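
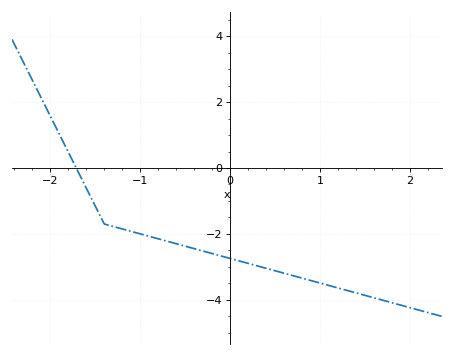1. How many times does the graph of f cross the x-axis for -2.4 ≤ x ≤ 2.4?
1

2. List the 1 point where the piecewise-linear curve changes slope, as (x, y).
(-1.4, -1.7)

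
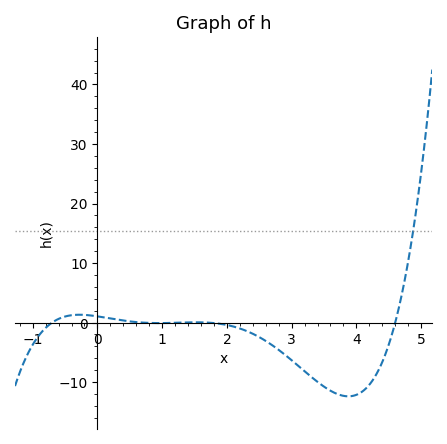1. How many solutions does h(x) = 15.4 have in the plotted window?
1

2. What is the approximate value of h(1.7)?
0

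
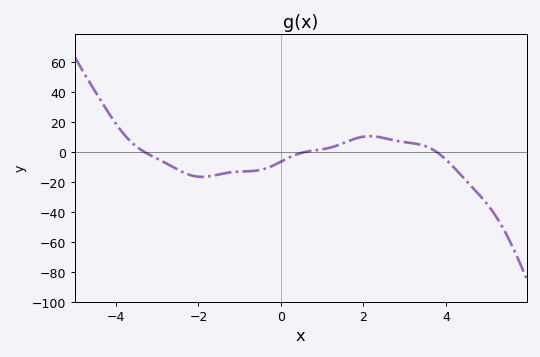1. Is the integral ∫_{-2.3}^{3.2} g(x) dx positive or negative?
negative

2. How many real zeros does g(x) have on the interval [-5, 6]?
3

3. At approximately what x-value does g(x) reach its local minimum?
-1.91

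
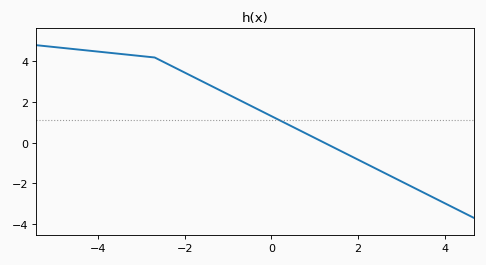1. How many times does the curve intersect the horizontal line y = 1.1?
1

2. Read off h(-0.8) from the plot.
2.17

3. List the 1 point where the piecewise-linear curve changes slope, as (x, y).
(-2.7, 4.2)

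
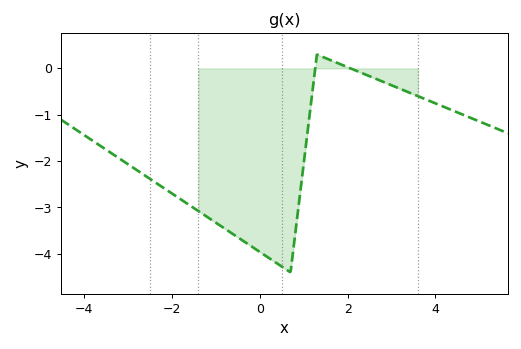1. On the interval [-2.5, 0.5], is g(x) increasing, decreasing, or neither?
decreasing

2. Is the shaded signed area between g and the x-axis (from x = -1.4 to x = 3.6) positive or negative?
negative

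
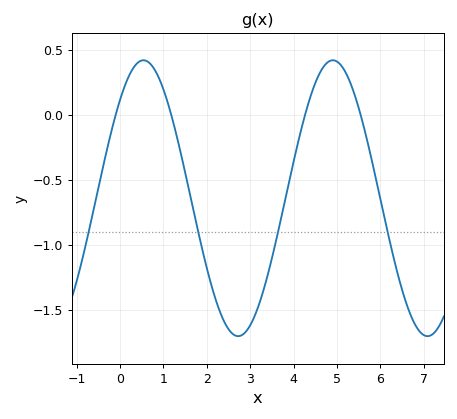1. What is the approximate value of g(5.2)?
0.326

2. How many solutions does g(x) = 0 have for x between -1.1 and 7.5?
4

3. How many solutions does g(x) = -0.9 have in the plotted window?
4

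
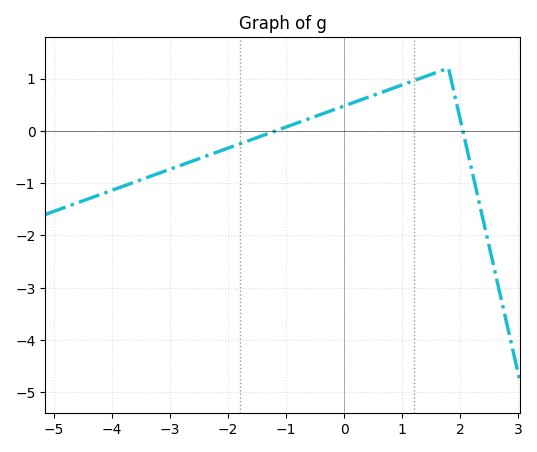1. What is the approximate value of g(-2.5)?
-0.5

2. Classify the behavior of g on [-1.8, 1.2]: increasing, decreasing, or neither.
increasing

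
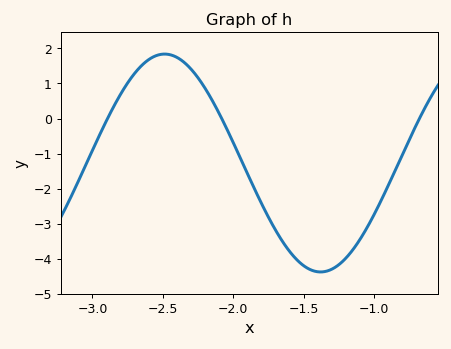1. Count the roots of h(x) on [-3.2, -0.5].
3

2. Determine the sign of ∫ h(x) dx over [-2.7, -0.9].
negative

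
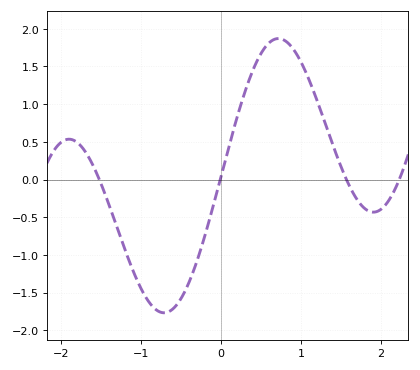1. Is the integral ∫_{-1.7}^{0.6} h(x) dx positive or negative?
negative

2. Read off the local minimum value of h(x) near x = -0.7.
-1.77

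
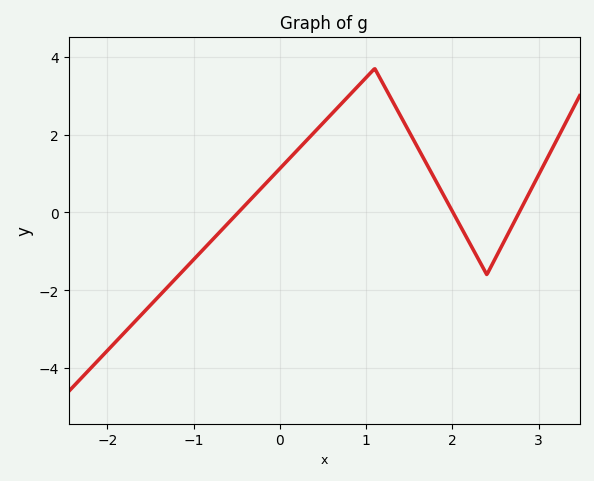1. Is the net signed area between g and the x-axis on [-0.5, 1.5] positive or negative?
positive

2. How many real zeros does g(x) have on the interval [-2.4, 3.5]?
3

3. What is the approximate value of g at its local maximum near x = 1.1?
3.6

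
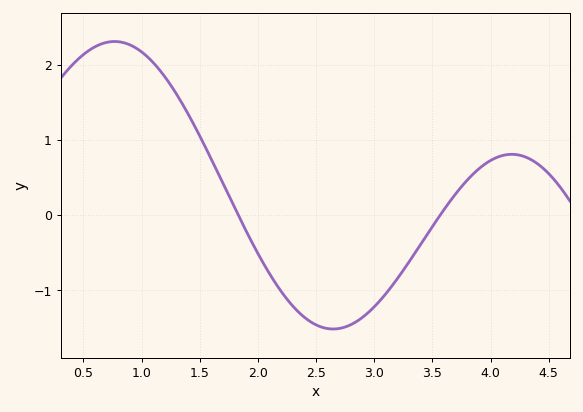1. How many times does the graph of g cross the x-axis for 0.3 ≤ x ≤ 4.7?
2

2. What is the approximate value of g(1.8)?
0.1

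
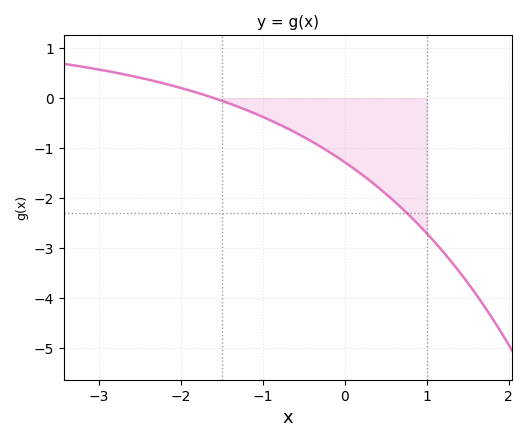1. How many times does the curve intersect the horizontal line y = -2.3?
1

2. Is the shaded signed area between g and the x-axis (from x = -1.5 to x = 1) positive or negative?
negative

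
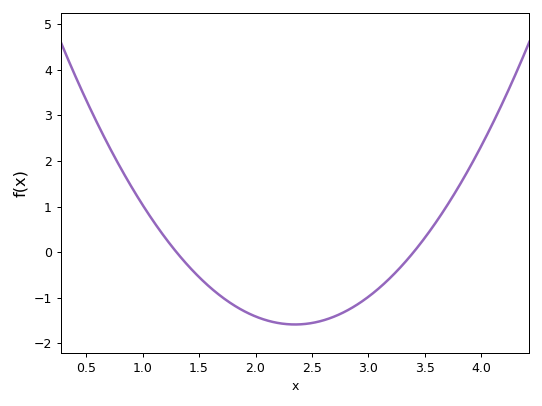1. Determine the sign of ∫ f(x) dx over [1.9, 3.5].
negative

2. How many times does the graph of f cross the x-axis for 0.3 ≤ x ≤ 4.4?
2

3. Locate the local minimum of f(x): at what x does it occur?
2.3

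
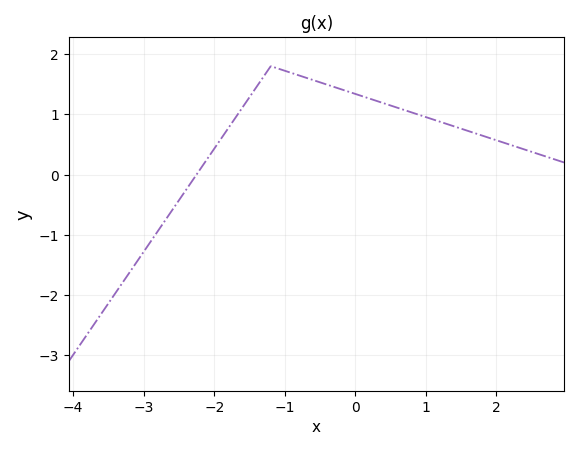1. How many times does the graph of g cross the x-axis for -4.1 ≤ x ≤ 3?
1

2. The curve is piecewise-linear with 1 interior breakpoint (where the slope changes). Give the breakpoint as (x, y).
(-1.2, 1.8)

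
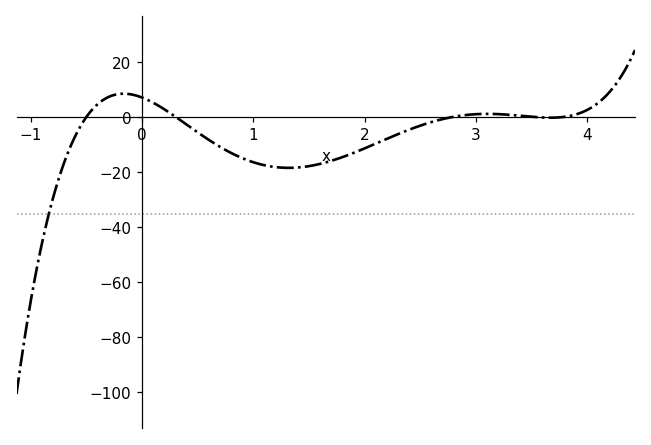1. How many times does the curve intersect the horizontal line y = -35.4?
1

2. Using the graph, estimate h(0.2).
2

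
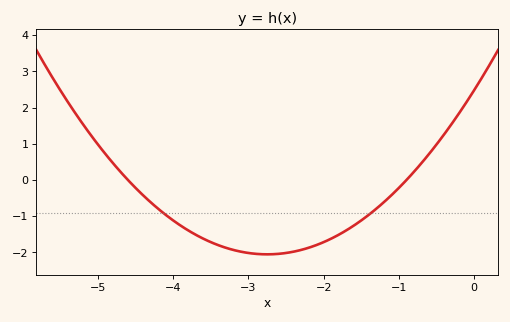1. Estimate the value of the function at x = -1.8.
-1.51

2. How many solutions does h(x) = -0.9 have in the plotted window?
2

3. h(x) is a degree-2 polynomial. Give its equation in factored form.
y = 0.6(x + 4.6)(x + 0.9)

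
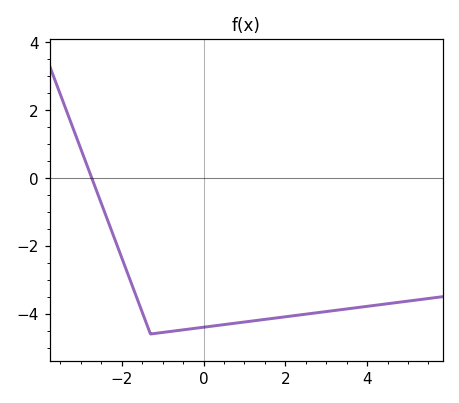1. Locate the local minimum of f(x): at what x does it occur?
-1.3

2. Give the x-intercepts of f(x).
-2.74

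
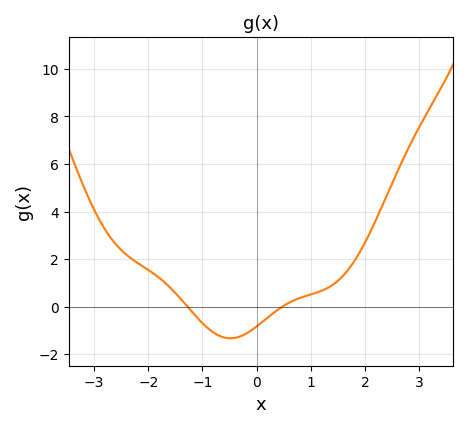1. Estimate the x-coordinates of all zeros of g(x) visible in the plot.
-1.28, 0.472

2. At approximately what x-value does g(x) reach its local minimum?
-0.489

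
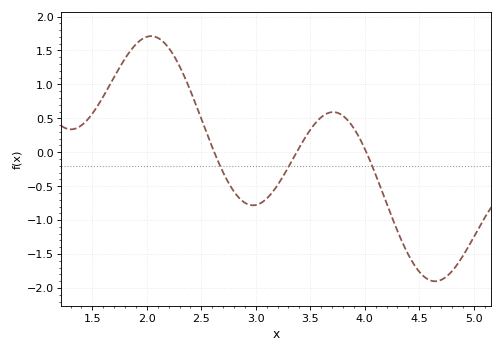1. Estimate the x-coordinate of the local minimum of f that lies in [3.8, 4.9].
4.6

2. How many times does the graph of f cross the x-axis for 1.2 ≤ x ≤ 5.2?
3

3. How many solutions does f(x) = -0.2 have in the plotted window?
3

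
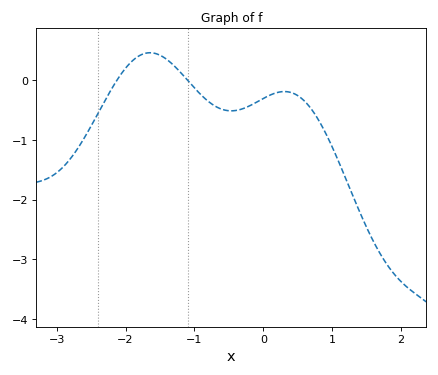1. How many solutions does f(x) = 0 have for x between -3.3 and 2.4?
2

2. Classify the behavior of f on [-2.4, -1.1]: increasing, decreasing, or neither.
neither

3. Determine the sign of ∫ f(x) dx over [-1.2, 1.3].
negative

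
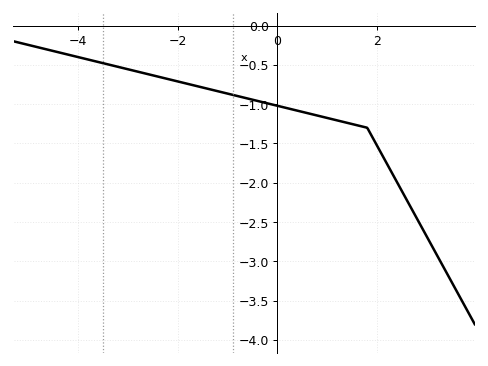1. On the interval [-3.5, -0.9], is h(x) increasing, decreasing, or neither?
decreasing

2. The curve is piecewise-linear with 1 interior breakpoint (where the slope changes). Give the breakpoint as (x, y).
(1.8, -1.3)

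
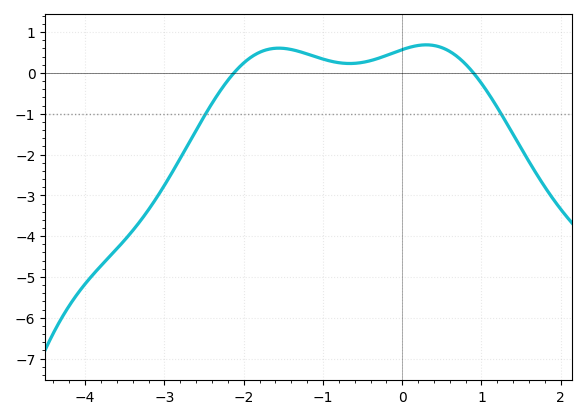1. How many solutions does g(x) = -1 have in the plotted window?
2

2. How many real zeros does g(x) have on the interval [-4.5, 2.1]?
2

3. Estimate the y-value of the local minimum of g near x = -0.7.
0.2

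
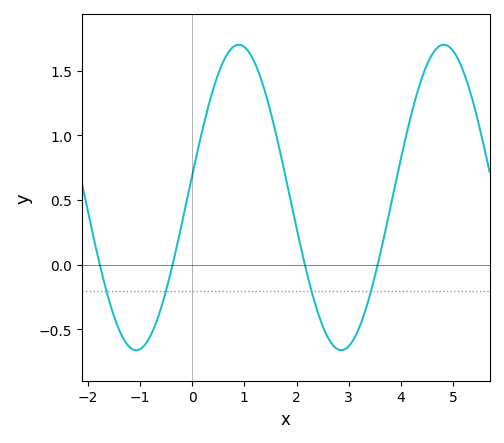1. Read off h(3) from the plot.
-0.629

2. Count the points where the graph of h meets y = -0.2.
4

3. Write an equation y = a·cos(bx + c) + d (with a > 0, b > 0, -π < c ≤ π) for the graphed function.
y = 1.18cos(1.6x - 1.43) + 0.52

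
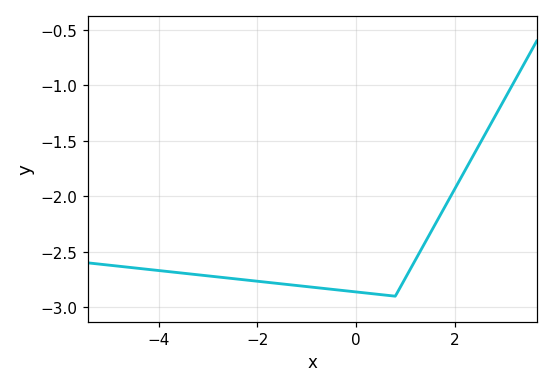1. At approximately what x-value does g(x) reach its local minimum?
0.798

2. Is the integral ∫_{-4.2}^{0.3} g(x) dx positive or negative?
negative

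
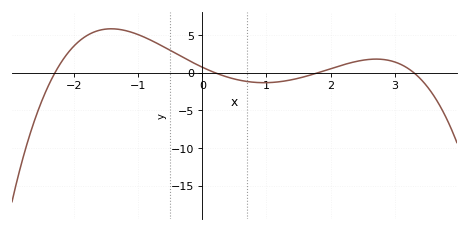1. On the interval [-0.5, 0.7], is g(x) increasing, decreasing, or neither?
decreasing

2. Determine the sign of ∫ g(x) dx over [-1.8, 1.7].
positive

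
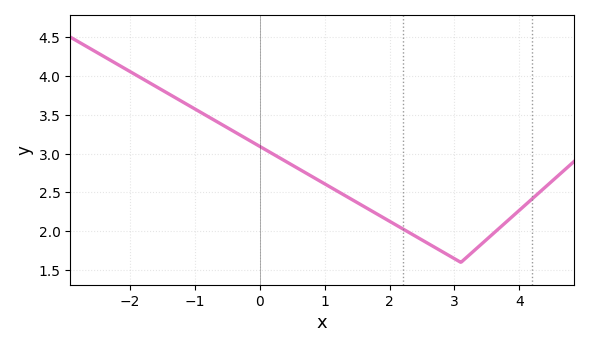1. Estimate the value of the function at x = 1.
2.6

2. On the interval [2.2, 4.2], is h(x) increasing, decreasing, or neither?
neither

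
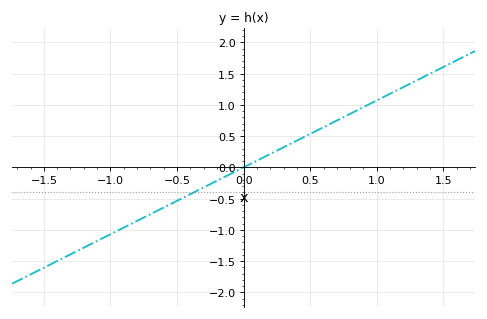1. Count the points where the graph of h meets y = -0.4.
1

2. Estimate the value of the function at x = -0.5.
-0.535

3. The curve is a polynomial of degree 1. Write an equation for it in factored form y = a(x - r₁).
y = 1.07(x - 0)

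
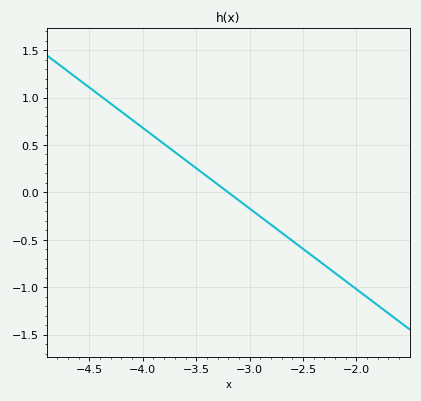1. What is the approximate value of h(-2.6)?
-0.51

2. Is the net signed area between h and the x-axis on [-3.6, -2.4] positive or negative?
negative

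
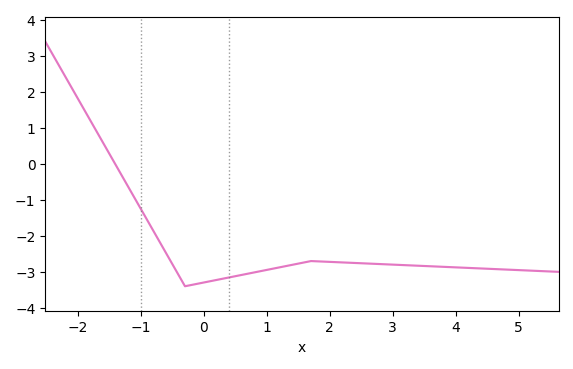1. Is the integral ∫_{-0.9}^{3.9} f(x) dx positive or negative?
negative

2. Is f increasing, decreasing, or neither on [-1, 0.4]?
neither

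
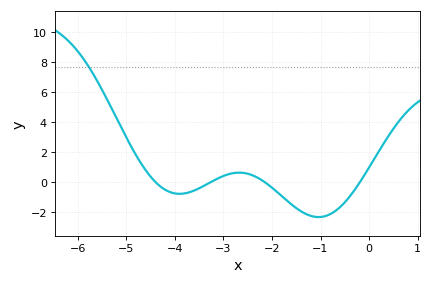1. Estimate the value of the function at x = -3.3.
-0.085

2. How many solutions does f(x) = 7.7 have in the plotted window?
1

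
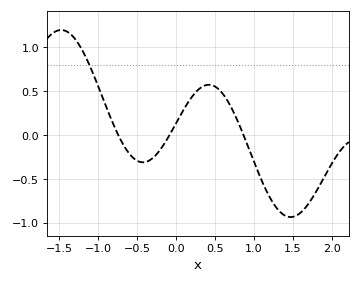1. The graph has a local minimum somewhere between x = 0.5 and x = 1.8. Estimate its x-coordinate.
1.5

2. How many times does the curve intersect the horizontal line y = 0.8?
1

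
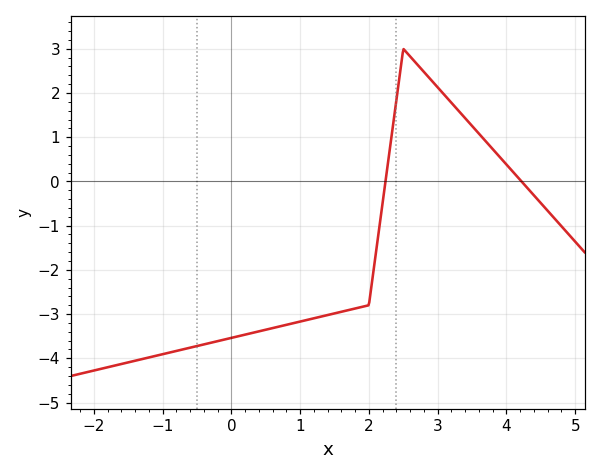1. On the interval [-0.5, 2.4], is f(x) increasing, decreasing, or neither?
increasing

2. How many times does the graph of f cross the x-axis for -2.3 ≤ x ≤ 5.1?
2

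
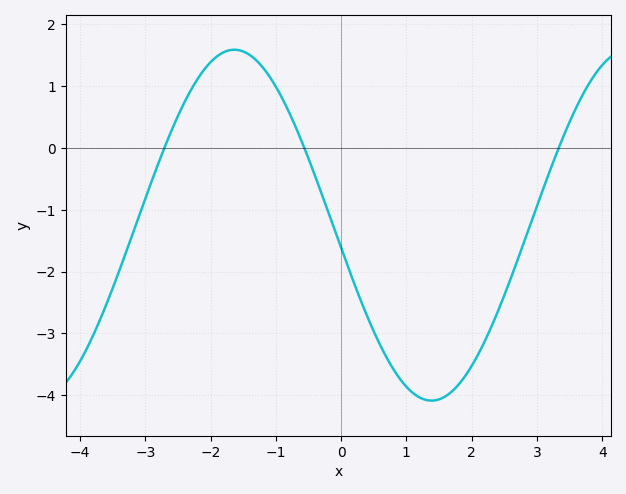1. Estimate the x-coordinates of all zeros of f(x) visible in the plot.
-2.8, -0.6, 3.4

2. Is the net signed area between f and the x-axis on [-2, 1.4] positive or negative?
negative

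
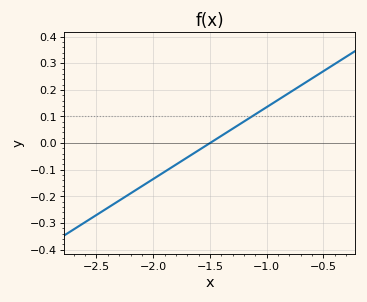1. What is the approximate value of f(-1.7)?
-0.054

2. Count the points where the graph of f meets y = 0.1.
1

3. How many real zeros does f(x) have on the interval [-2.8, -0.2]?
1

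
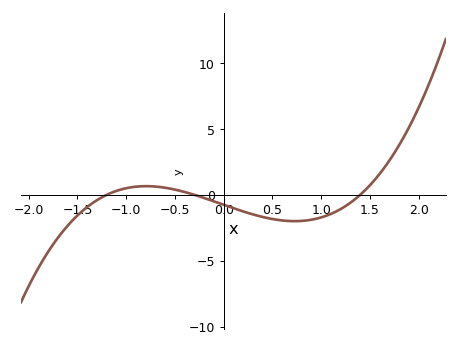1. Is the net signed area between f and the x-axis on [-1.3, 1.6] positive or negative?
negative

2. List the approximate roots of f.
-1.2, -0.3, 1.4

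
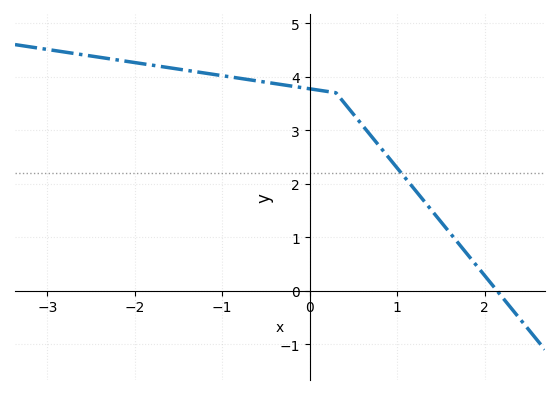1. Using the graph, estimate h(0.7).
2.9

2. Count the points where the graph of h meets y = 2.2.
1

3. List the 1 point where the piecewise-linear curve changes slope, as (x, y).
(0.3, 3.7)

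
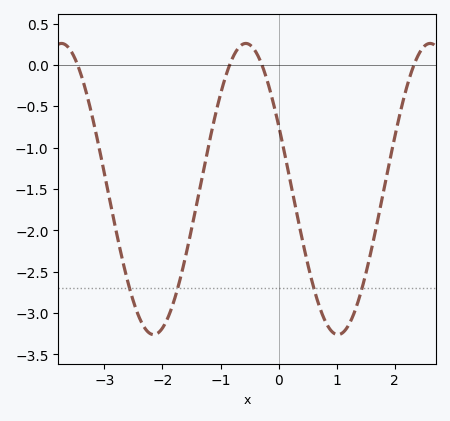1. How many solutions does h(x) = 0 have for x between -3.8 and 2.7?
4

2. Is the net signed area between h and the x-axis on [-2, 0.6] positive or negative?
negative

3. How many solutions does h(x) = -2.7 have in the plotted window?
4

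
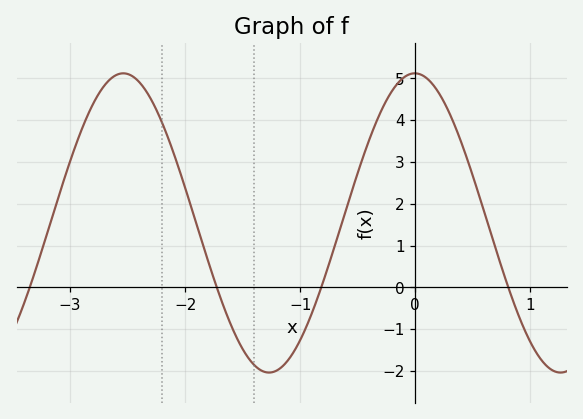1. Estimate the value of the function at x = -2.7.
4.83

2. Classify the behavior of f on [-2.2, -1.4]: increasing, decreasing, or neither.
decreasing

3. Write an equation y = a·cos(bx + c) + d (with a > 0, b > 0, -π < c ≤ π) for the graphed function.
y = 3.58cos(2.48x + 0.01) + 1.54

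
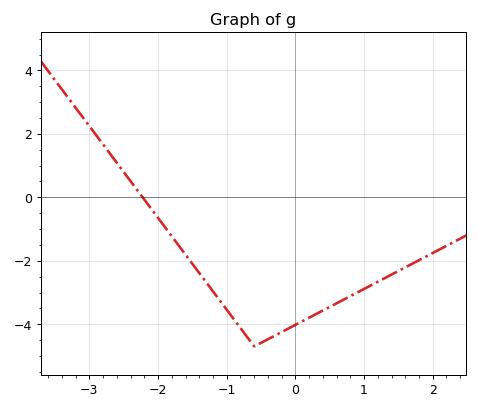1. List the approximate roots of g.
-2.22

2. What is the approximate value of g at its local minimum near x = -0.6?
-4.7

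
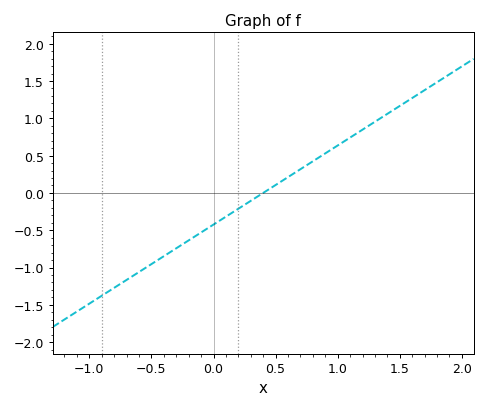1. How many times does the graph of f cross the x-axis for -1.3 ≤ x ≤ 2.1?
1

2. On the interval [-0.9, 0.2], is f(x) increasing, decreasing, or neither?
increasing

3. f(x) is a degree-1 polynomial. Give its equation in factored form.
y = 1.06(x - 0.4)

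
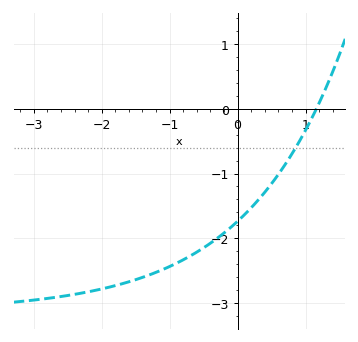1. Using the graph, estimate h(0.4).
-1.29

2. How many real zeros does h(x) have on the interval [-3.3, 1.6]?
1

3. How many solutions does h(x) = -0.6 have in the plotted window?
1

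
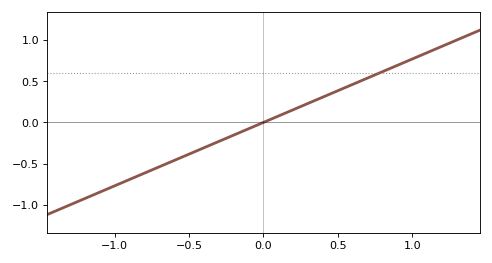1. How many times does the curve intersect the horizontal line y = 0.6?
1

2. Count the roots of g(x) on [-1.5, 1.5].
1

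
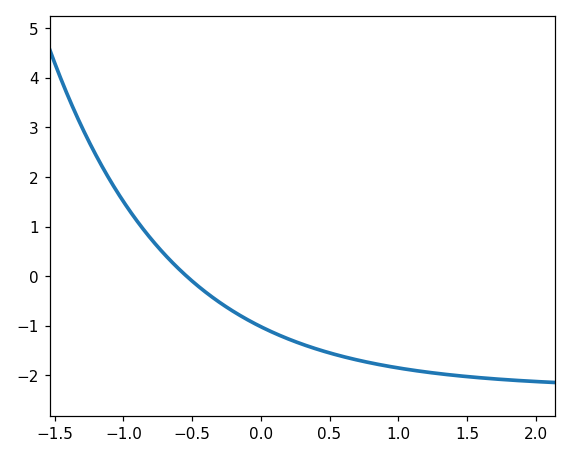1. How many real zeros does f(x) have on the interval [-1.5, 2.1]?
1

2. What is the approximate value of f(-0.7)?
0.437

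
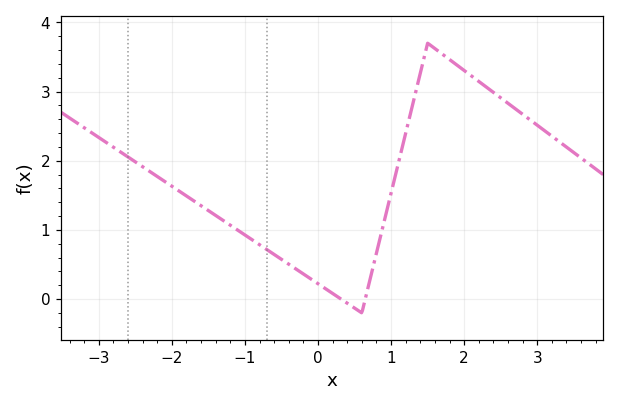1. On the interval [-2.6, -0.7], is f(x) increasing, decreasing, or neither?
decreasing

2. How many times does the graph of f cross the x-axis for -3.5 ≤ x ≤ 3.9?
2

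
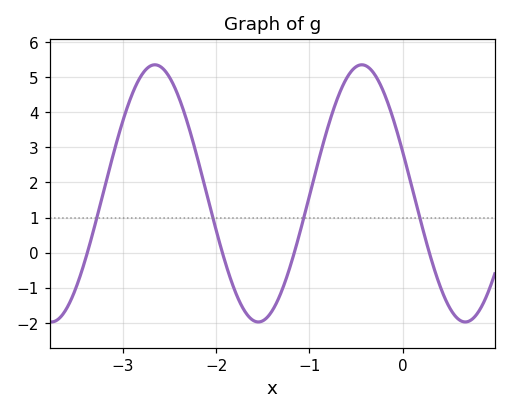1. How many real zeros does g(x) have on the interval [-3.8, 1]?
4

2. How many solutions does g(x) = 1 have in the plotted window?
4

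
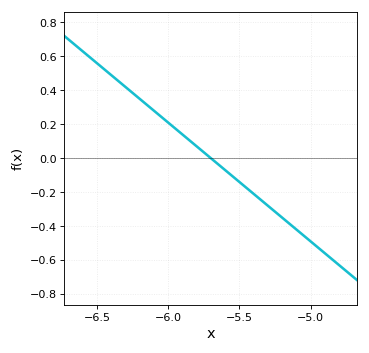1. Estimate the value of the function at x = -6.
0.21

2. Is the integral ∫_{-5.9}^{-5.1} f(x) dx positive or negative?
negative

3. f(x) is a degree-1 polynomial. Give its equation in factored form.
y = -0.7(x + 5.7)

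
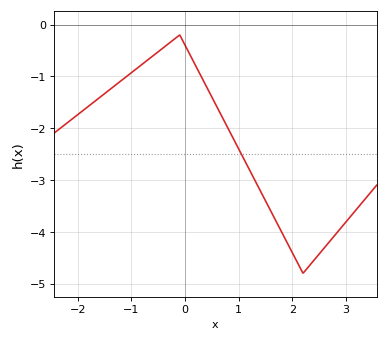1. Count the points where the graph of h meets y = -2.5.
1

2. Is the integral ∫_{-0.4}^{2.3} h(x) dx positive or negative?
negative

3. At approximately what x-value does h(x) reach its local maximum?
-0.1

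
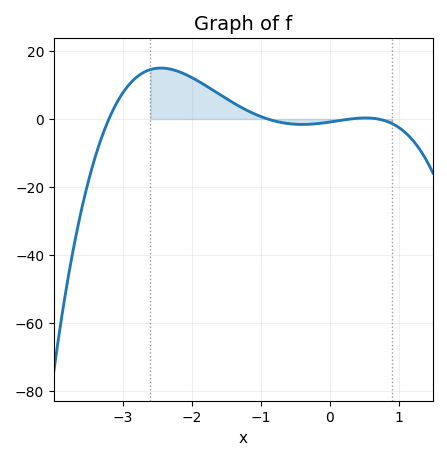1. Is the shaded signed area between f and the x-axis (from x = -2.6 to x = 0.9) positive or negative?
positive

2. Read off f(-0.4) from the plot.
-1.61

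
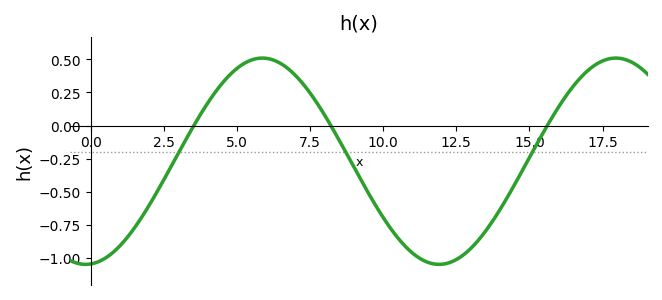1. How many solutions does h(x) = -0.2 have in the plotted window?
3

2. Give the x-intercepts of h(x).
3.53, 8.21, 15.6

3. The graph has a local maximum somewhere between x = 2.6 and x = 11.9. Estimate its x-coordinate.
5.87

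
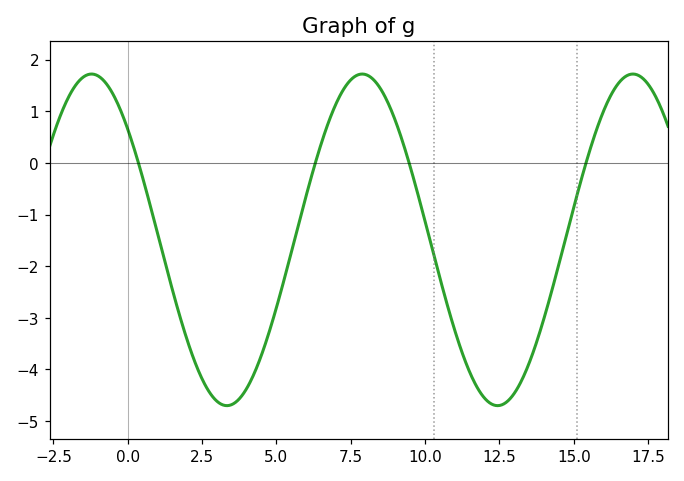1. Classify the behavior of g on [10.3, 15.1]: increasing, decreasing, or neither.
neither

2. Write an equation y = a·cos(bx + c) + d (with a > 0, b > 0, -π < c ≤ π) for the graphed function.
y = 3.21cos(0.69x + 0.842) - 1.49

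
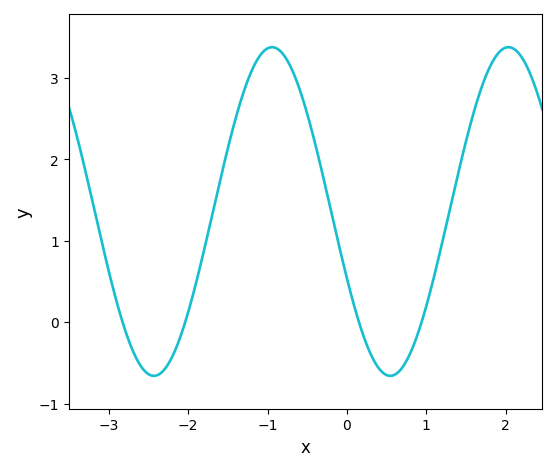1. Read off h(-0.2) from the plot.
1.4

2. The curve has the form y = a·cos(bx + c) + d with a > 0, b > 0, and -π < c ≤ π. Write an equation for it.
y = 2.02cos(2.1x + 2) + 1.36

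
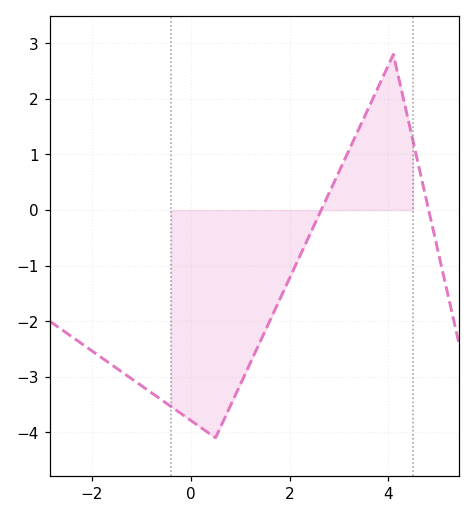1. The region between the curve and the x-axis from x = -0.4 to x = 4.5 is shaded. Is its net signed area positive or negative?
negative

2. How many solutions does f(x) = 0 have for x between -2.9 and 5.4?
2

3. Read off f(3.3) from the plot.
1.3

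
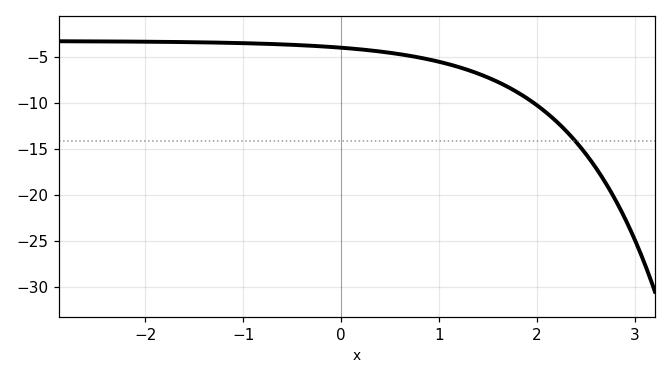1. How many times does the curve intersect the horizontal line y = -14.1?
1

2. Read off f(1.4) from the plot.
-6.8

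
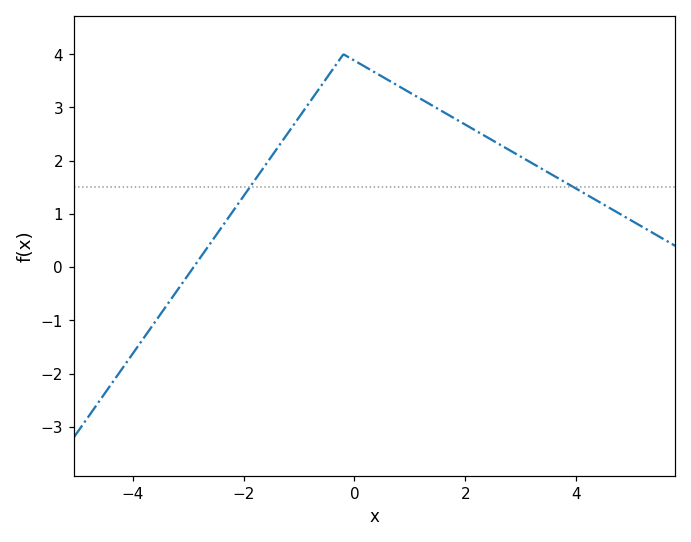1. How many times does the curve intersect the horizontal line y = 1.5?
2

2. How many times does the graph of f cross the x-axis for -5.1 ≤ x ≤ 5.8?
1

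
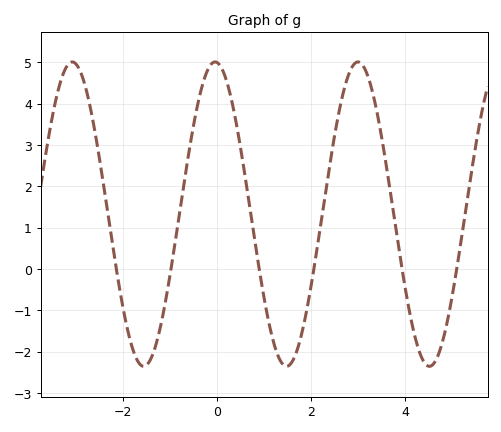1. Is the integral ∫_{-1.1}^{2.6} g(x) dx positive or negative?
positive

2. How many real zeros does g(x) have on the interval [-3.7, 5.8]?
6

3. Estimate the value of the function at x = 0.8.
0.7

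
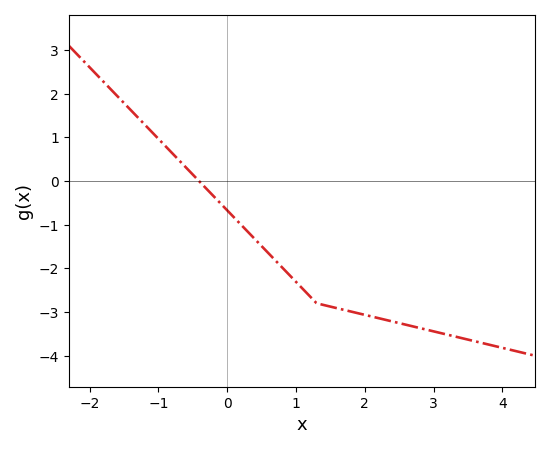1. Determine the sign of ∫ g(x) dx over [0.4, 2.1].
negative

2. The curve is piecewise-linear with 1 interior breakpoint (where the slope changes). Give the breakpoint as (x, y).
(1.3, -2.8)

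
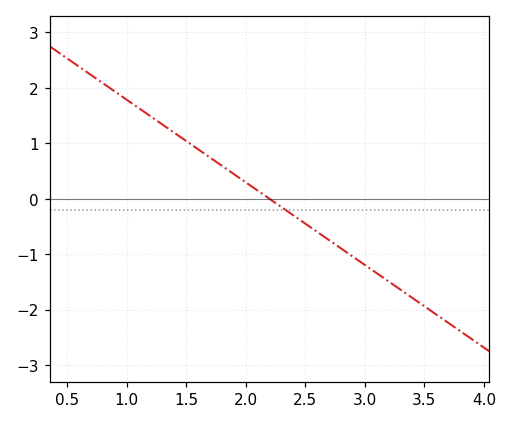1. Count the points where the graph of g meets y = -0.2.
1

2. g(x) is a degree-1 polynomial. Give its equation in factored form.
y = -1.49(x - 2.2)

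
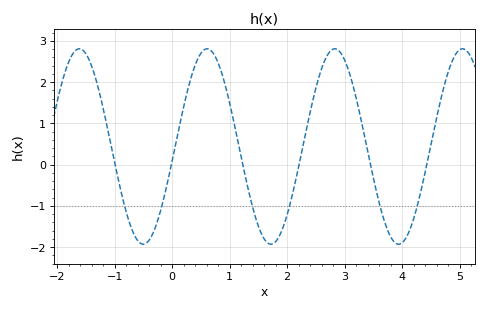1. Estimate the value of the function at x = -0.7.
-1.57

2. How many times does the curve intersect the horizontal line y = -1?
6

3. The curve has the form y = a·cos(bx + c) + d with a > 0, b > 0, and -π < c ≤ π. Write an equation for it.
y = 2.37cos(2.83x - 1.72) + 0.44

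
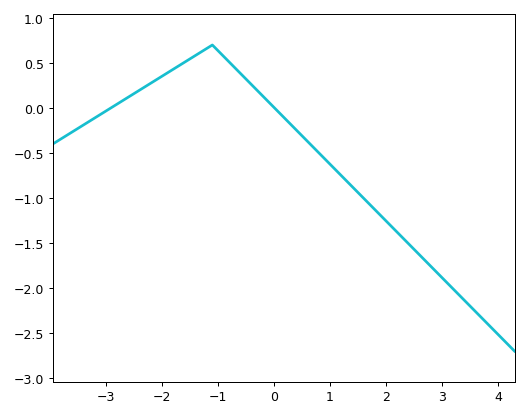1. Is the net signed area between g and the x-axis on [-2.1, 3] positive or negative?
negative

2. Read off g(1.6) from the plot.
-1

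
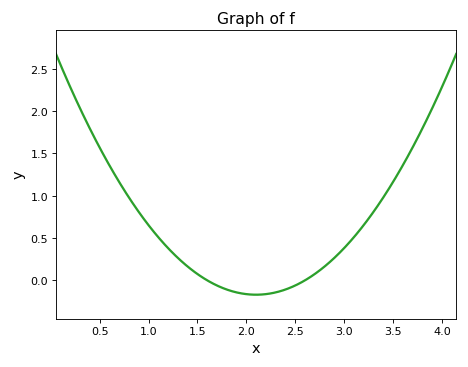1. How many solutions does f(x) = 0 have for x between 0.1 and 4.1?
2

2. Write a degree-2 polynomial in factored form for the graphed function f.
y = 0.68(x - 1.6)(x - 2.6)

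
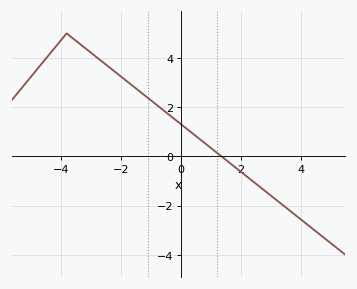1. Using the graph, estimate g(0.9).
0.4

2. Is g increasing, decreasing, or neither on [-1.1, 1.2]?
decreasing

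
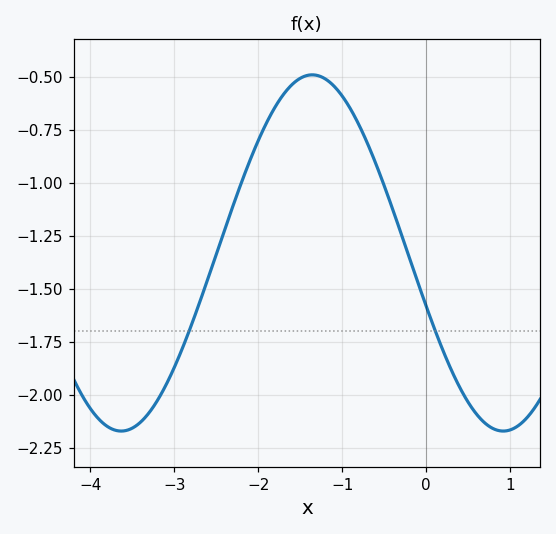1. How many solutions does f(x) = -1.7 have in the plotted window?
2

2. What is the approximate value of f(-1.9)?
-0.72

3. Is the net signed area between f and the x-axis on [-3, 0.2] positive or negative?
negative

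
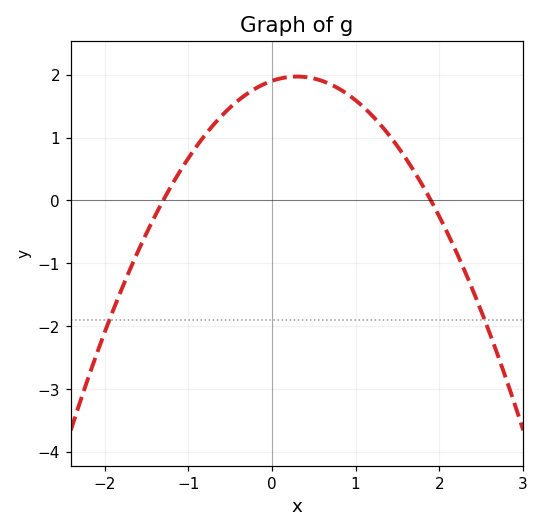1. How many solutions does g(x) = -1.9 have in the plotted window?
2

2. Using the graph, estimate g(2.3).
-1.1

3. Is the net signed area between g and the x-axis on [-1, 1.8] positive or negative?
positive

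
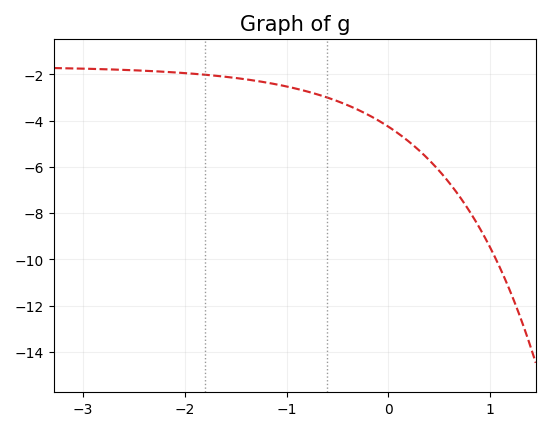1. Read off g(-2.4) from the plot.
-1.8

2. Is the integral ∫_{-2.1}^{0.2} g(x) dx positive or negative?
negative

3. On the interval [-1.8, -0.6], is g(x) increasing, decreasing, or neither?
decreasing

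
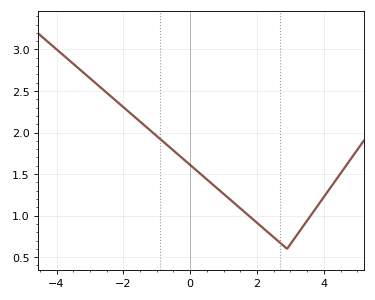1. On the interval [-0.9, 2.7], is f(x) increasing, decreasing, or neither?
decreasing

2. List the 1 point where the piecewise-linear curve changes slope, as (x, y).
(2.9, 0.6)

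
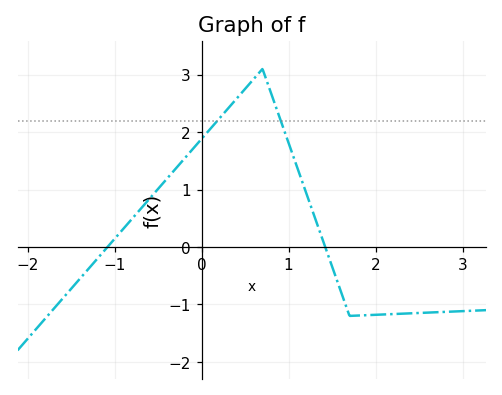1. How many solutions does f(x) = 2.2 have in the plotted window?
2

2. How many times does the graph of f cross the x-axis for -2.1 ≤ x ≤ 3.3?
2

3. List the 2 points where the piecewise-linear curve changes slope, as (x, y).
(0.7, 3.1); (1.7, -1.2)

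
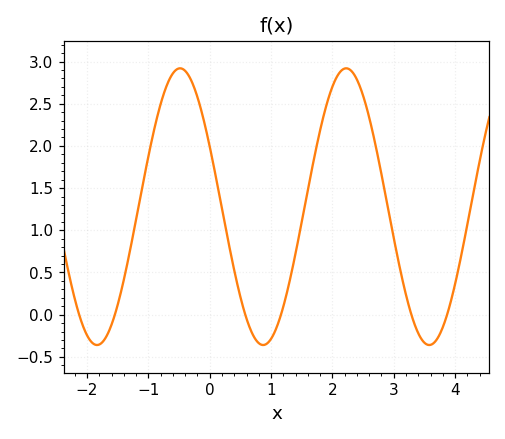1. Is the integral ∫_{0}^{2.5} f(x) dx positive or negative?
positive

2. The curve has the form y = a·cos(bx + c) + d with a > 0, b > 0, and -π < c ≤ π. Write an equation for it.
y = 1.64cos(2.32x + 1.12) + 1.28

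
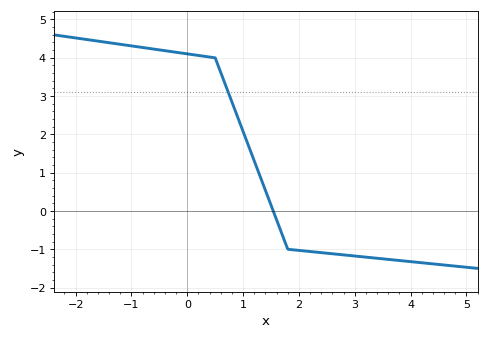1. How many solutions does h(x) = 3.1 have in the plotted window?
1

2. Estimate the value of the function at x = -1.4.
4.39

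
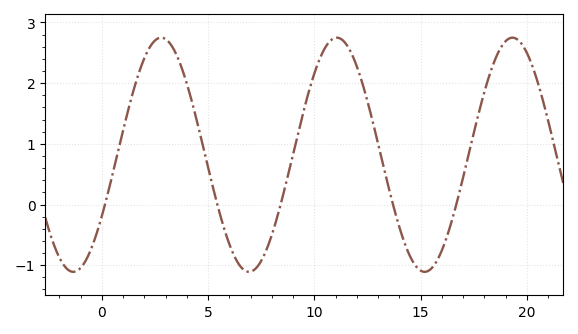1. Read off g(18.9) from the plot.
2.6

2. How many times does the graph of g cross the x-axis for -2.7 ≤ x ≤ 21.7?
5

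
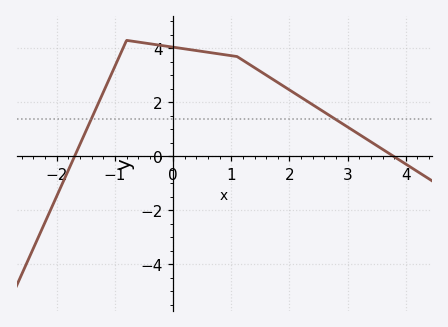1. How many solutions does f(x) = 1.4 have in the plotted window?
2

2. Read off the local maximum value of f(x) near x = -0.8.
4.2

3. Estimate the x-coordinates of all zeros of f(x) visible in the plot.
-1.7, 3.8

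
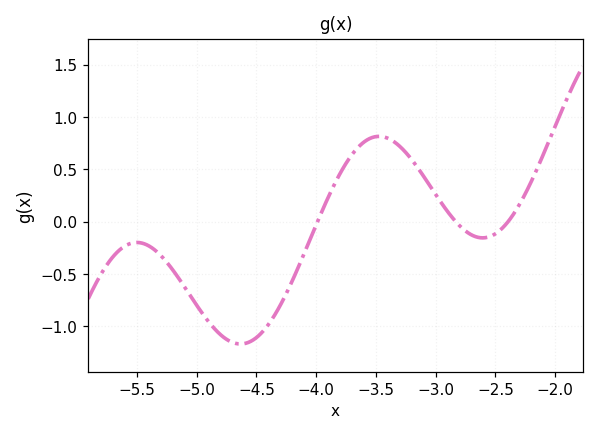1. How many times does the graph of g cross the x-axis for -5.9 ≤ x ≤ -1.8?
3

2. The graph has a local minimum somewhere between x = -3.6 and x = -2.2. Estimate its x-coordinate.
-2.6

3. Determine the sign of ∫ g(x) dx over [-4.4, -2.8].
positive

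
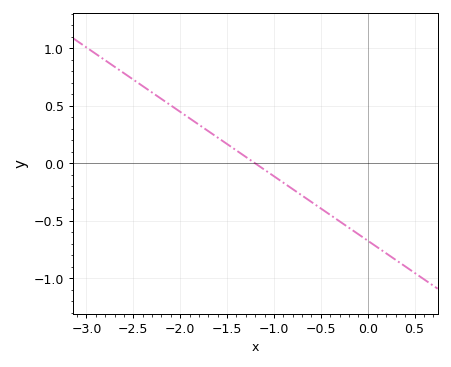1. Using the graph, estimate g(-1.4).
0.112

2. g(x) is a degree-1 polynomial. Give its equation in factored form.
y = -0.56(x + 1.2)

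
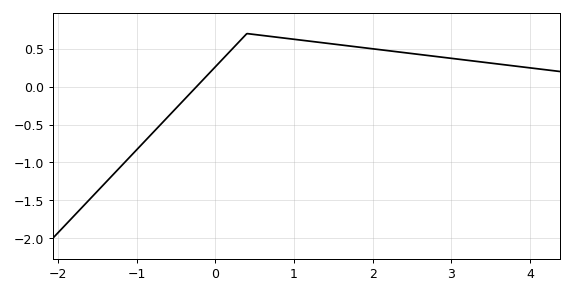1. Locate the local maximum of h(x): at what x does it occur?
0.401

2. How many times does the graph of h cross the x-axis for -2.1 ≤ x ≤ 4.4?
1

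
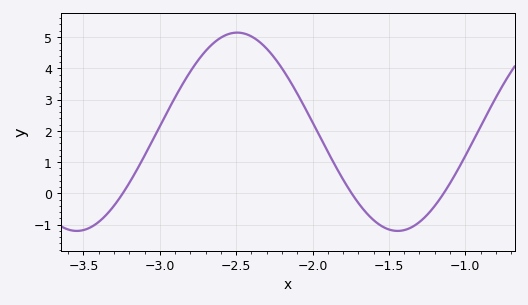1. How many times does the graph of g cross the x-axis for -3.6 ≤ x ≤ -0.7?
3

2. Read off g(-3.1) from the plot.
1.2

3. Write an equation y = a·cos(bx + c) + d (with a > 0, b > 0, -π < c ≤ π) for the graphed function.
y = 3.17cos(3x + 1.2) + 1.97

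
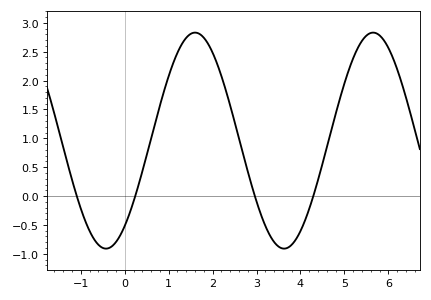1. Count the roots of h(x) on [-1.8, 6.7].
4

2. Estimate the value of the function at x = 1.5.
2.81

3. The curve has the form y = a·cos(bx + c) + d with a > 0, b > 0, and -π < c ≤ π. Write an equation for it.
y = 1.87cos(1.55x - 2.48) + 0.96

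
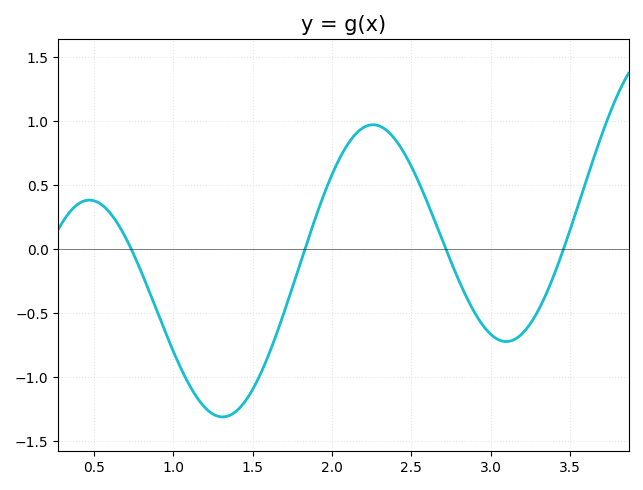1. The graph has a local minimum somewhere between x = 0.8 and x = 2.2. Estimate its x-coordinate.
1.31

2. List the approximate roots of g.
0.737, 1.83, 2.72, 3.46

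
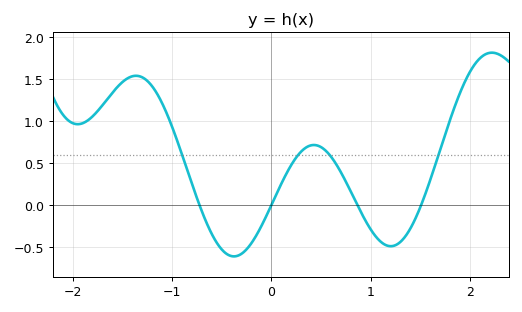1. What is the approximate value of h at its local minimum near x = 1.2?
-0.5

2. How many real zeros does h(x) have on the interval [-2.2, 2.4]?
4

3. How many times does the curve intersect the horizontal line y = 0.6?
4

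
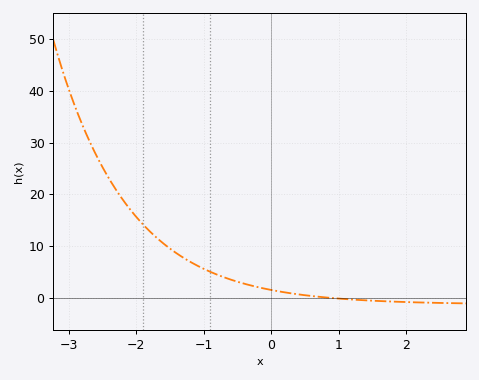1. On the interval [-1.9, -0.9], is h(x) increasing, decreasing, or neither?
decreasing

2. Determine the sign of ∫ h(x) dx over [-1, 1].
positive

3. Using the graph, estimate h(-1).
6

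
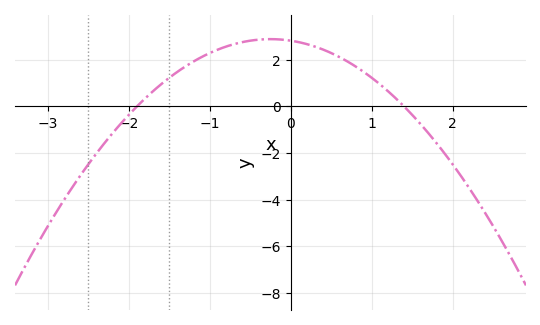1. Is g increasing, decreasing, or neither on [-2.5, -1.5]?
increasing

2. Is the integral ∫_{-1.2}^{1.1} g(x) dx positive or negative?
positive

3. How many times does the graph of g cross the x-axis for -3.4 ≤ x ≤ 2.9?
2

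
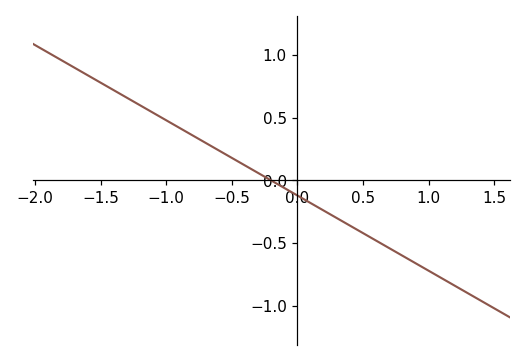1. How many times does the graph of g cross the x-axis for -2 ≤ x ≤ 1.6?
1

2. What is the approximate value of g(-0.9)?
0.42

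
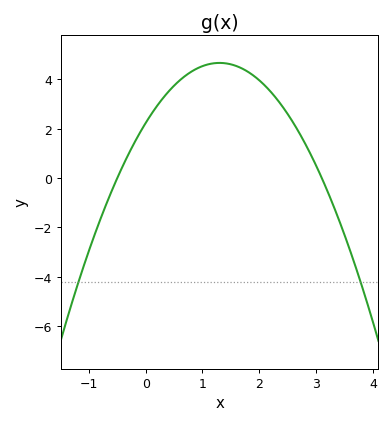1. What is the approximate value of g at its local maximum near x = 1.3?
4.6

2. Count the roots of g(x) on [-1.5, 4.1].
2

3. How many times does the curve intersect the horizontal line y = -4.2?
2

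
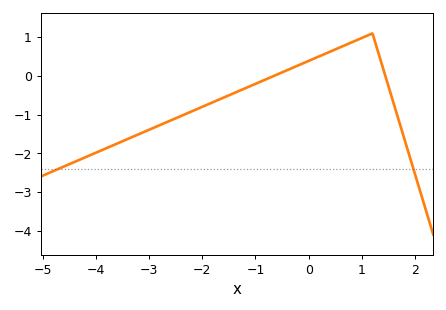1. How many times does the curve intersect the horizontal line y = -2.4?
2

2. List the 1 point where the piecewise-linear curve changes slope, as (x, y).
(1.2, 1.1)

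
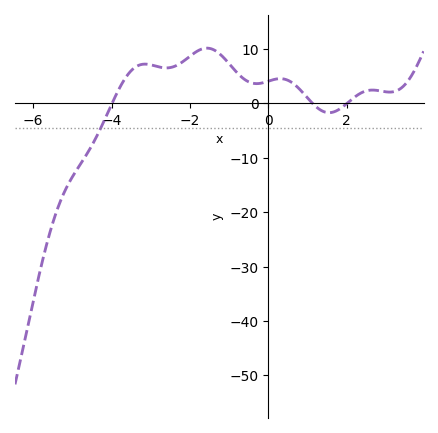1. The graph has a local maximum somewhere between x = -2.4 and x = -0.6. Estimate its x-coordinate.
-1.6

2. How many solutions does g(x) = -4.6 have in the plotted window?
1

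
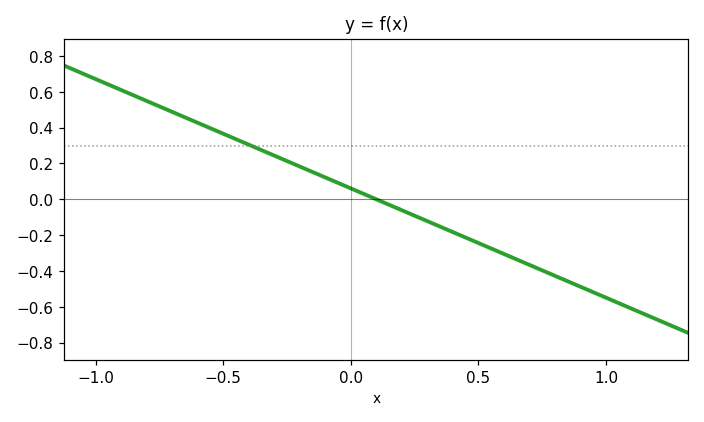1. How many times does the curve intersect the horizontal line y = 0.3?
1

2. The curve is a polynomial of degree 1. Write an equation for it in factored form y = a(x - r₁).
y = -0.61(x - 0.1)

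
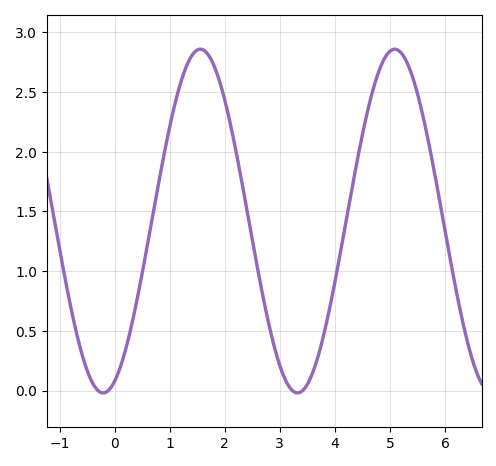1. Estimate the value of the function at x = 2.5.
1.25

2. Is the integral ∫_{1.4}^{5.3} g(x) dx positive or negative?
positive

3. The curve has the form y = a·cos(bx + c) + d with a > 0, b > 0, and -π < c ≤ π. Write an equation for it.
y = 1.44cos(1.8x - 2.8) + 1.42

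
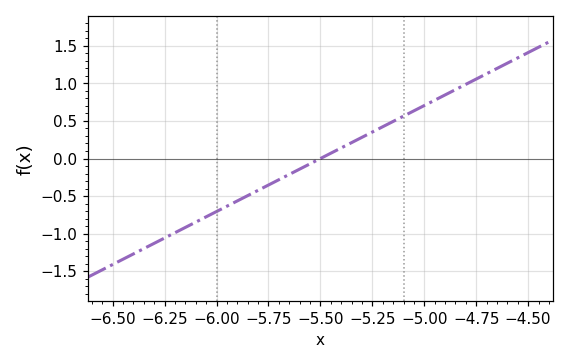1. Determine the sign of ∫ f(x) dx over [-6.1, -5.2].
negative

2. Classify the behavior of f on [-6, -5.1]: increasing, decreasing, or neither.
increasing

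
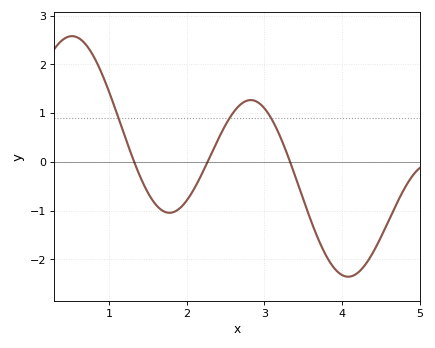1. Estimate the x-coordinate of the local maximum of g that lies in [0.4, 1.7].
0.5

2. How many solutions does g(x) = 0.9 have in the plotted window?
3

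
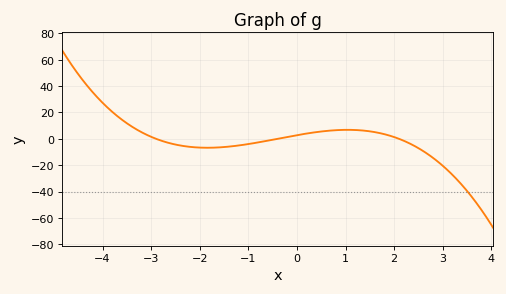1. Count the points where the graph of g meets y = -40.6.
1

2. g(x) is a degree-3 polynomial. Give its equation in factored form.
y = -1.13(x + 2.9)(x + 0.4)(x - 2.1)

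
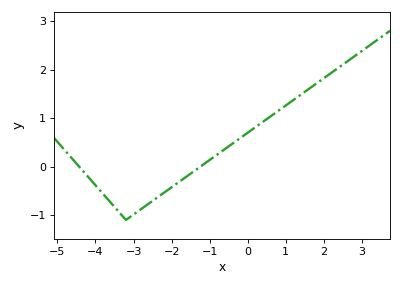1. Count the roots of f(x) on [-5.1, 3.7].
2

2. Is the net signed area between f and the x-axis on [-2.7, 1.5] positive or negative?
positive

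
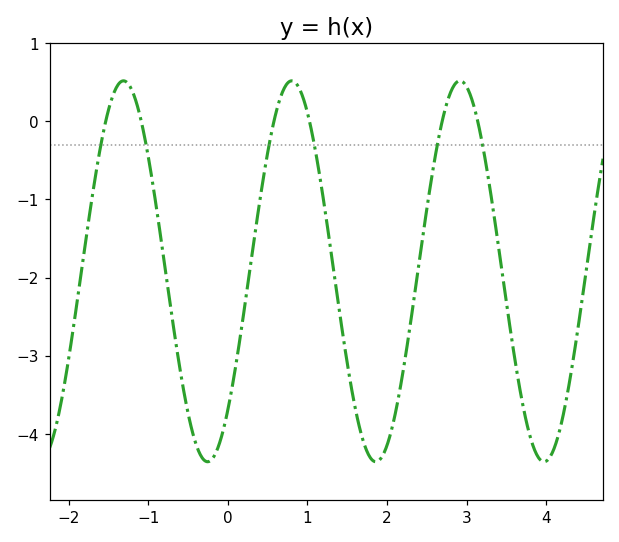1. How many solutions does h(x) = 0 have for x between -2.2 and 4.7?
6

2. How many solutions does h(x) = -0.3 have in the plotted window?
6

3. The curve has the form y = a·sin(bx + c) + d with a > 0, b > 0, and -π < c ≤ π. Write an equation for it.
y = 2.44sin(3x - 0.81) - 1.92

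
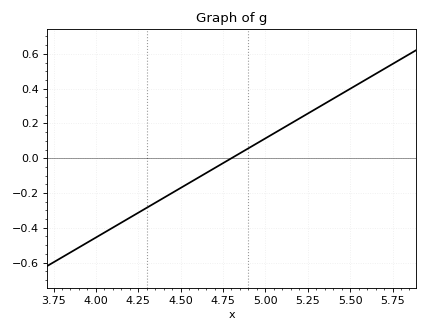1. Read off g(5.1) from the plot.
0.18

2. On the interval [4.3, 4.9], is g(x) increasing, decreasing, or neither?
increasing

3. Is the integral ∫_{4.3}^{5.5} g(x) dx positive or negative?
positive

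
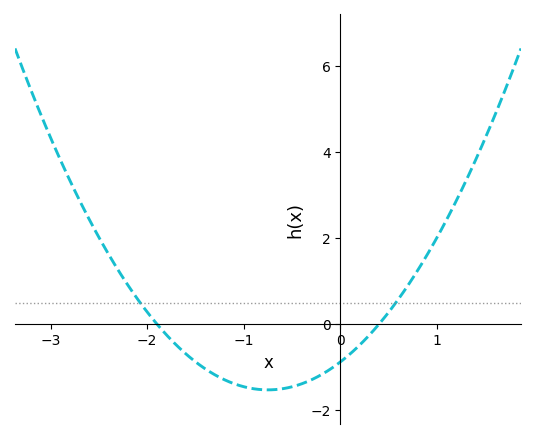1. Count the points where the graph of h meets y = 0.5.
2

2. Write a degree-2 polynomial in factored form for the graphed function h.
y = 1.16(x + 1.9)(x - 0.4)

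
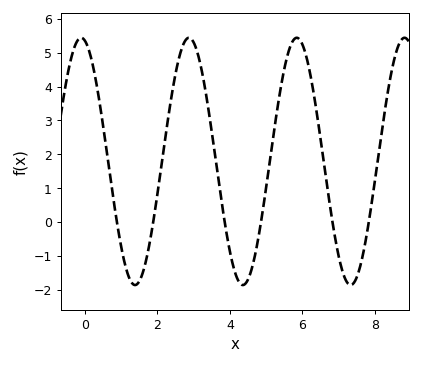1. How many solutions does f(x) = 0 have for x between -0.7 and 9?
6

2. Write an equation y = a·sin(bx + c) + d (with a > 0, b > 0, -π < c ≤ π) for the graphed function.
y = 3.65sin(2.11x + 1.8) + 1.79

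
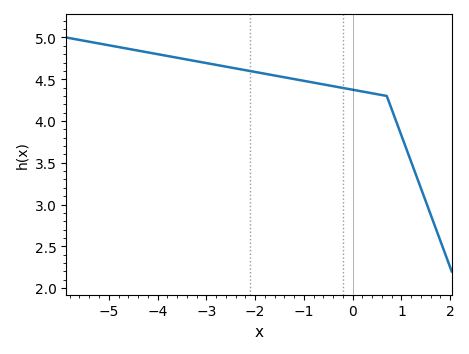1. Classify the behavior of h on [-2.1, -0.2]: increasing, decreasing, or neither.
decreasing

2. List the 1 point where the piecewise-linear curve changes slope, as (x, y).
(0.7, 4.3)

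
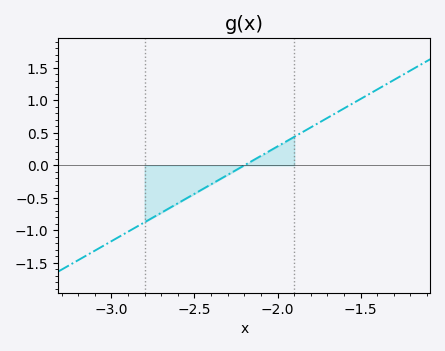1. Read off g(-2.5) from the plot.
-0.45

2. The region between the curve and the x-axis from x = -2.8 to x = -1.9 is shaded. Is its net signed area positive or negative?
negative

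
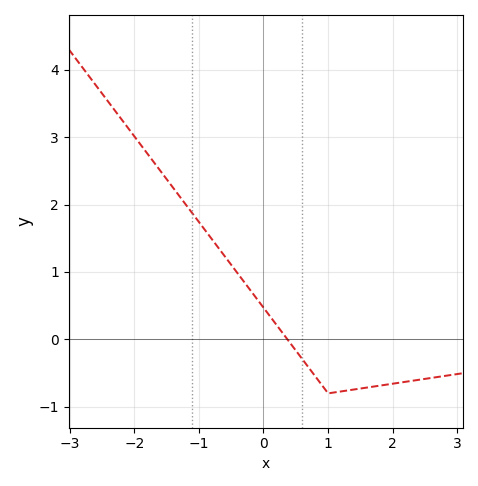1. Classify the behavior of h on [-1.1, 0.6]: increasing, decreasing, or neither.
decreasing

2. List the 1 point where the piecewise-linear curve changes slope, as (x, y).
(1, -0.8)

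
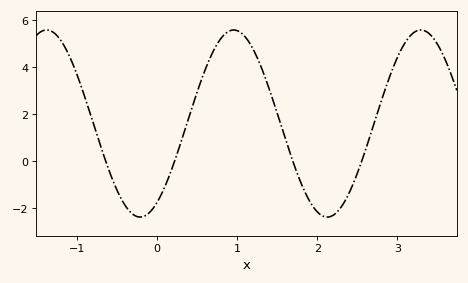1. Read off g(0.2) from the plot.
-0.175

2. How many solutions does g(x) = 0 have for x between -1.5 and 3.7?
4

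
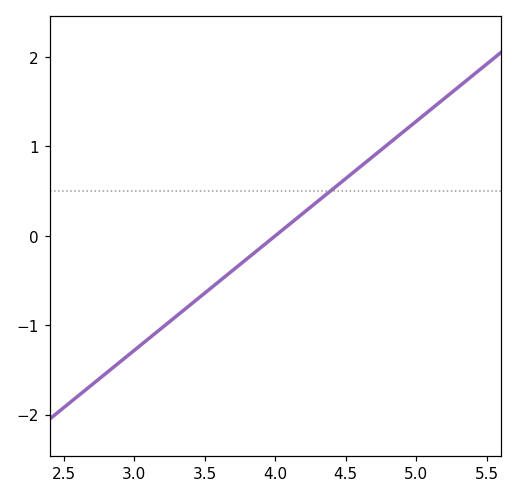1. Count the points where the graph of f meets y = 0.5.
1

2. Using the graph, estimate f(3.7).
-0.384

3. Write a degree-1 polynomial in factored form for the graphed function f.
y = 1.28(x - 4)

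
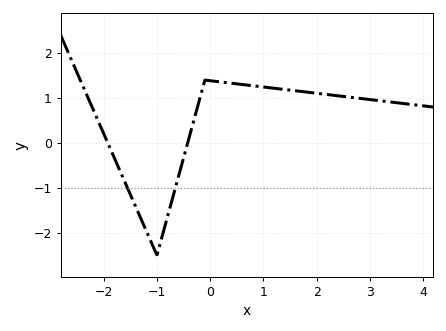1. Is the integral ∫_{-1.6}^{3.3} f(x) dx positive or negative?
positive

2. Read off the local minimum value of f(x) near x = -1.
-2.5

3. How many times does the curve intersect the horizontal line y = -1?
2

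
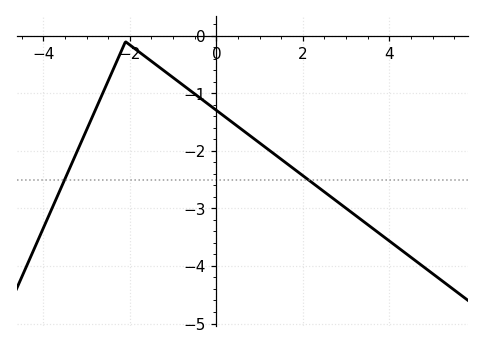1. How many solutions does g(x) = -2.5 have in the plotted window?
2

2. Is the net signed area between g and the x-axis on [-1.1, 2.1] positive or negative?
negative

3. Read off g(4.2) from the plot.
-3.68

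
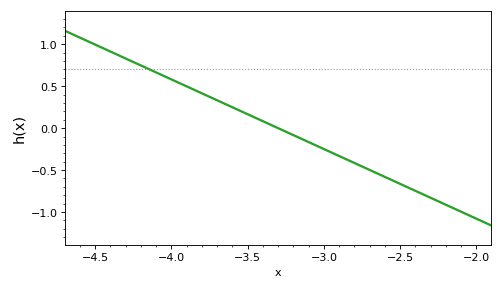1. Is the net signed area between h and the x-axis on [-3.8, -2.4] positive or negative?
negative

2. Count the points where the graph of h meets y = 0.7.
1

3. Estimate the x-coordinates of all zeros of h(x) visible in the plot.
-3.3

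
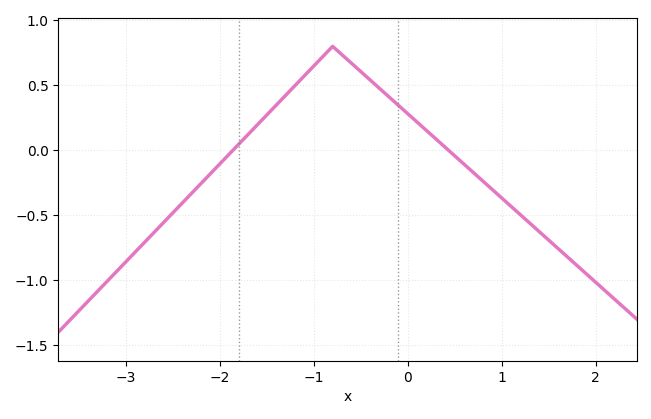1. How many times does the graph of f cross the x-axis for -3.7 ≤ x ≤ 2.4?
2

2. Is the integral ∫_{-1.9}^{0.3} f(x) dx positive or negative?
positive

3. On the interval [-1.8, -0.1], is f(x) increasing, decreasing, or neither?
neither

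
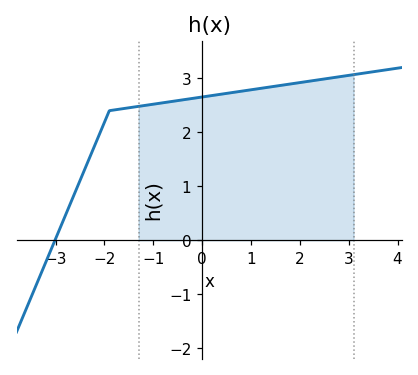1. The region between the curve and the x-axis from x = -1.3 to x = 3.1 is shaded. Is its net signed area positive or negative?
positive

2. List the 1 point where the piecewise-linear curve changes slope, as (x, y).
(-1.9, 2.4)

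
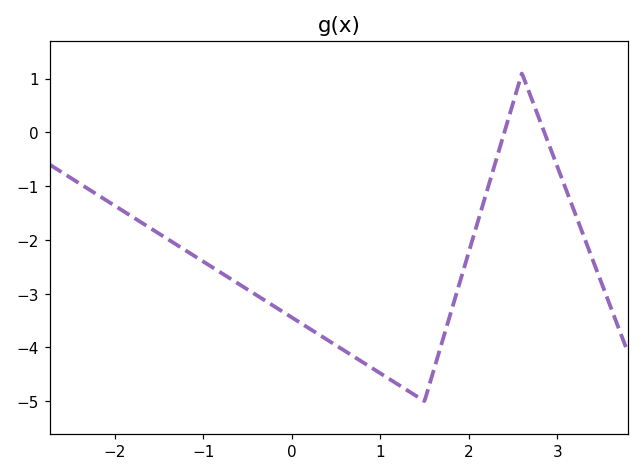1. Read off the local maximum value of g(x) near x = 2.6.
1.1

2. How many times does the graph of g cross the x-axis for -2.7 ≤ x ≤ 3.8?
2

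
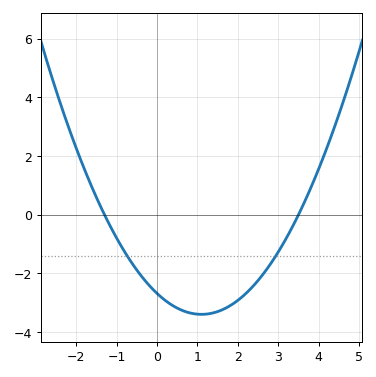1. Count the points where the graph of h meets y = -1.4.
2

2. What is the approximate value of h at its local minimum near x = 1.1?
-3.4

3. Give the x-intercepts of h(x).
-1.3, 3.5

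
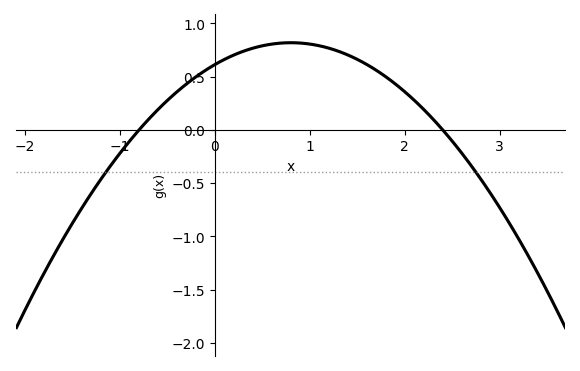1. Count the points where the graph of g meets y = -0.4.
2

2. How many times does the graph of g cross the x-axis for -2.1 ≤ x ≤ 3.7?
2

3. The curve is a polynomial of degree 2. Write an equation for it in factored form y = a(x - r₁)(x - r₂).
y = -0.32(x + 0.8)(x - 2.4)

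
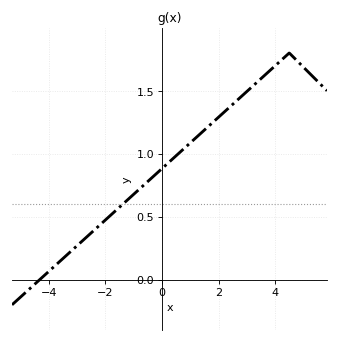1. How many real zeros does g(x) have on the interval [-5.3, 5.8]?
1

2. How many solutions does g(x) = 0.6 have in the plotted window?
1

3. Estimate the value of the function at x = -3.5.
0.168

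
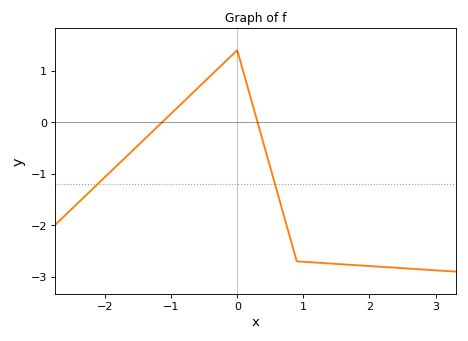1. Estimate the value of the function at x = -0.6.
0.7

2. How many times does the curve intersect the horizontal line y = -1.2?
2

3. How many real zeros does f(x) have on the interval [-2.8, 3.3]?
2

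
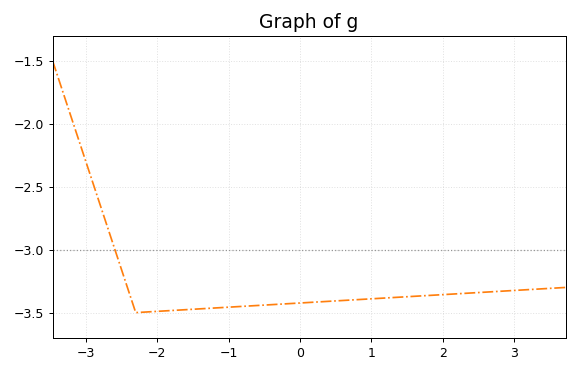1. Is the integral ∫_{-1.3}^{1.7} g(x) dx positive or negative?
negative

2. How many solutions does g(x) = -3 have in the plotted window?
1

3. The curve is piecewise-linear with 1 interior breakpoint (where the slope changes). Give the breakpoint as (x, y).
(-2.3, -3.5)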